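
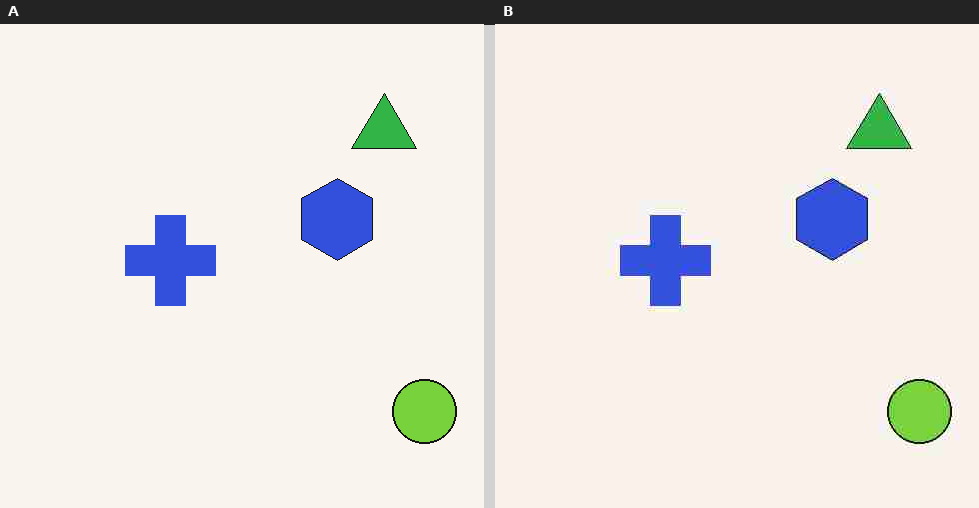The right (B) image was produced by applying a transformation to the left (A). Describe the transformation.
The image was degraded with heavy JPEG compression.

Blocky 8×8 compression artifacts appear around shape edges and the flat background shows ringing — characteristic JPEG degradation.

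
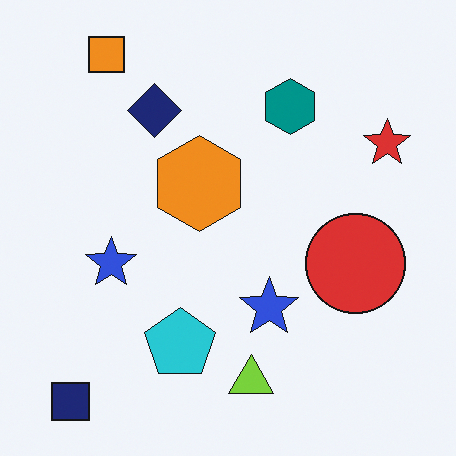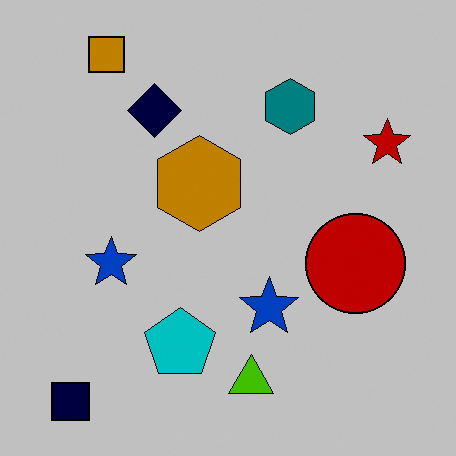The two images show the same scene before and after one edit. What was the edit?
The image was heavily posterized to just a handful of flat colors.

Each flat color has snapped to a coarser quantized level — most visibly, the near-white background has dropped to a flat grey.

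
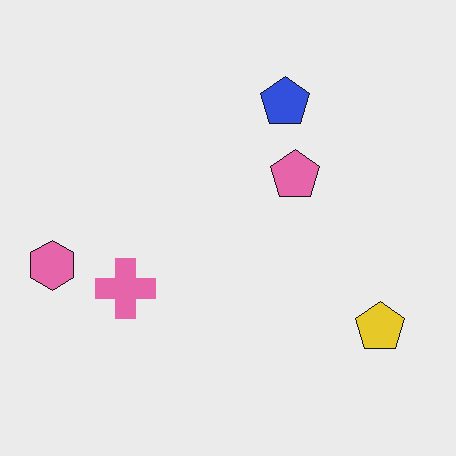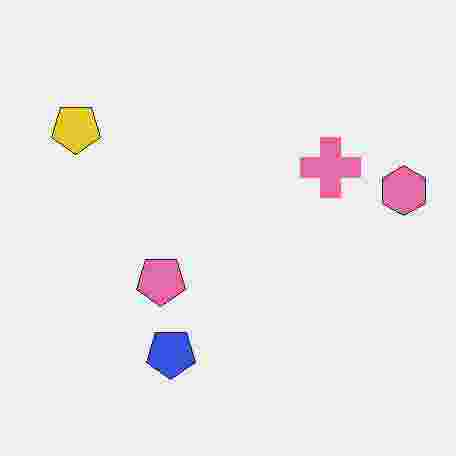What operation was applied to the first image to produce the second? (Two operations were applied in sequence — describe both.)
The image was rotated 180°, then degraded with heavy JPEG compression.

The yellow pentagon sits in the bottom-right of the first image and the top-left of the second — consistent with a whole-image 180° rotation. Blocky 8×8 compression artifacts appear around shape edges and the flat background shows ringing — characteristic JPEG degradation.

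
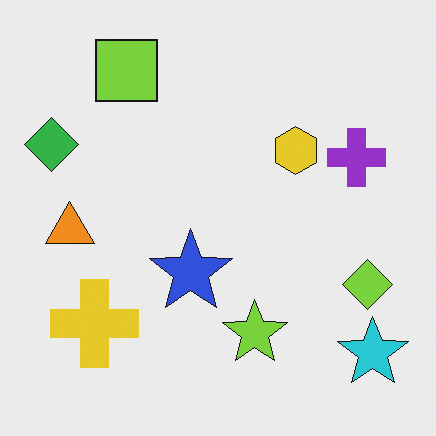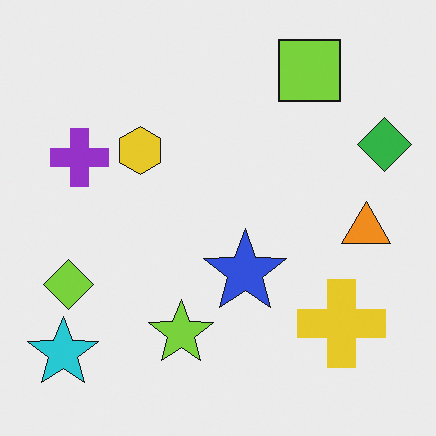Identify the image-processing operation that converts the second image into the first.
It was flipped horizontally (left ↔ right).

The green diamond is in the top-right of the second image and the top-left of the first — shapes on opposite sides of the vertical midline have swapped in a mirror flip.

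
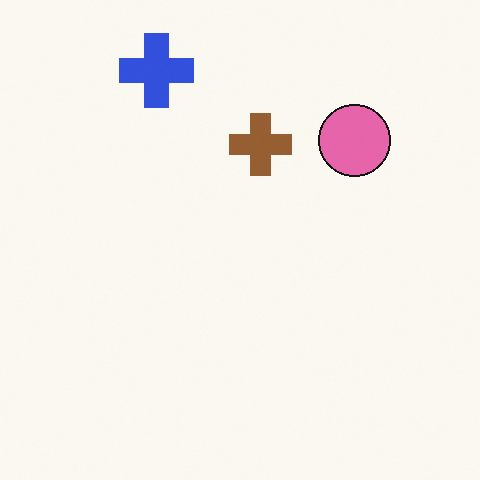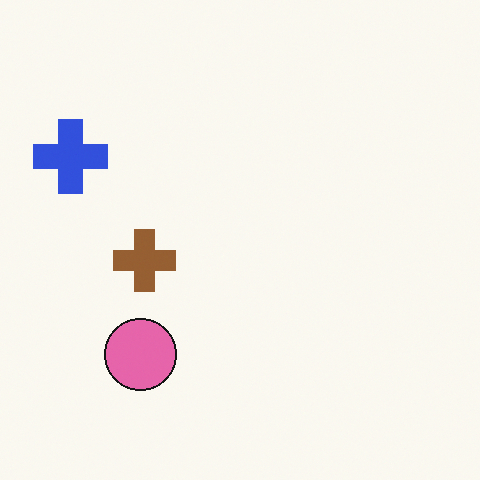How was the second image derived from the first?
It was transposed (reflected across the top-left ↔ bottom-right diagonal).

Shapes have swapped their row and column positions — what was in the top-right is now in the bottom-left — a diagonal reflection.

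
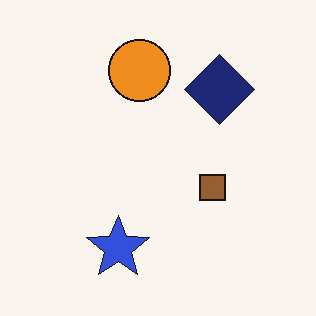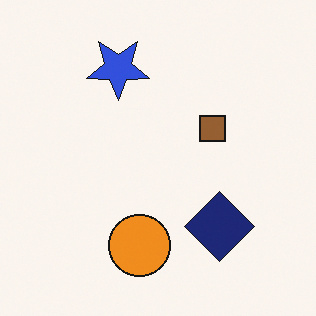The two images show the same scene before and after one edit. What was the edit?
The second image is the first flipped vertically (top ↔ bottom).

The blue star is in the bottom of the first image and the top of the second — shapes on opposite sides of the horizontal midline have swapped in a mirror flip.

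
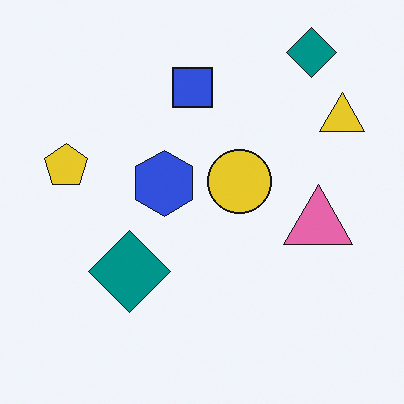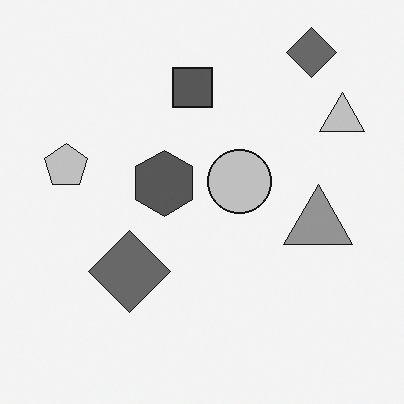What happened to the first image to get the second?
It was converted to grayscale.

All color is removed — every shape is now a shade of grey.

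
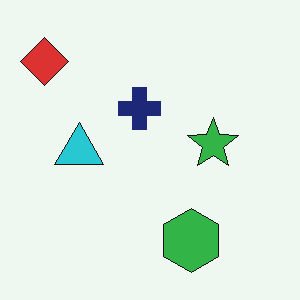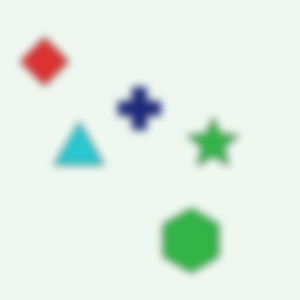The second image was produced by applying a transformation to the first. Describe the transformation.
The image was moderately blurred.

Shape edges and outlines are uniformly softened across the whole image.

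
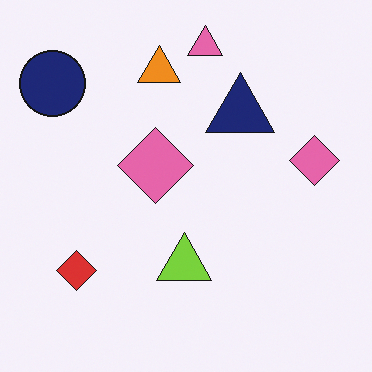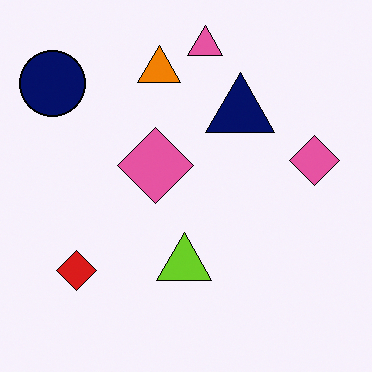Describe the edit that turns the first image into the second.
The second image is the first given slightly increased contrast.

Tones are pushed away from mid-grey across the whole image — a global contrast change.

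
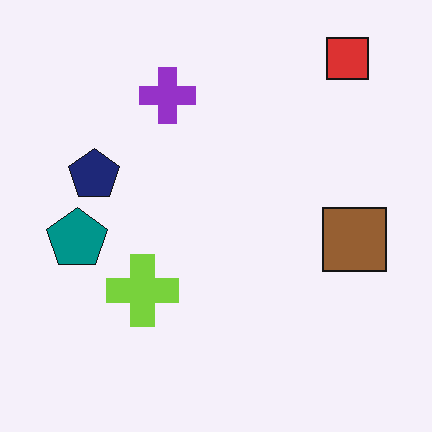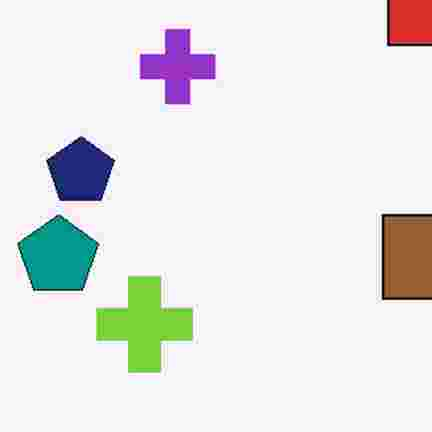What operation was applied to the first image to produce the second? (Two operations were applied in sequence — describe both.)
The transformation is: cropped to a modestly smaller region and rescaled, then degraded with heavy JPEG compression.

The visible shapes are larger and the field of view is narrower; shapes near the original edges may be partly or wholly outside the frame — a crop-and-rescale. Blocky 8×8 compression artifacts appear around shape edges and the flat background shows ringing — characteristic JPEG degradation.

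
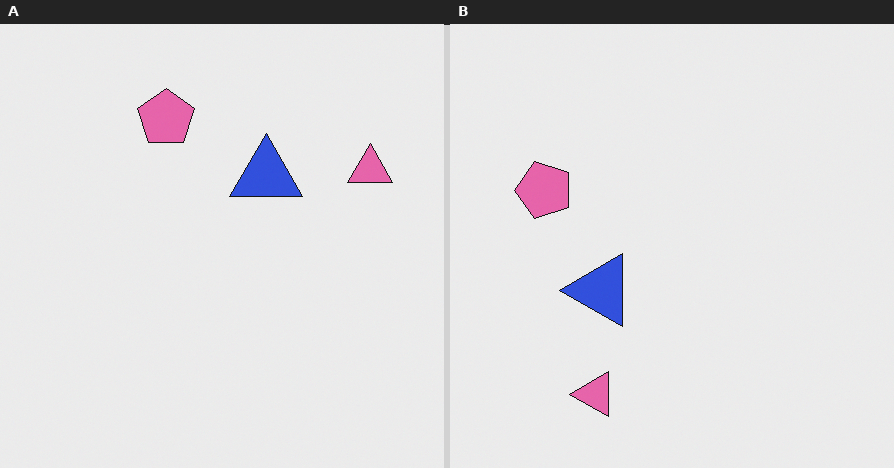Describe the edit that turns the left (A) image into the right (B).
It was transposed (reflected across the top-left ↔ bottom-right diagonal).

Shapes have swapped their row and column positions — what was in the top-right is now in the bottom-left — a diagonal reflection.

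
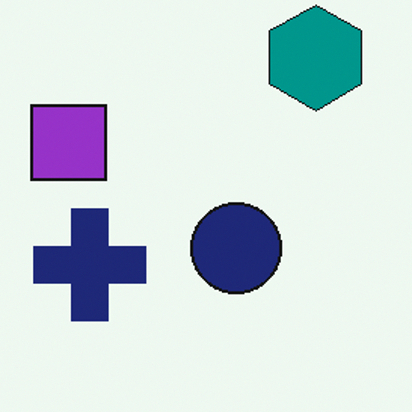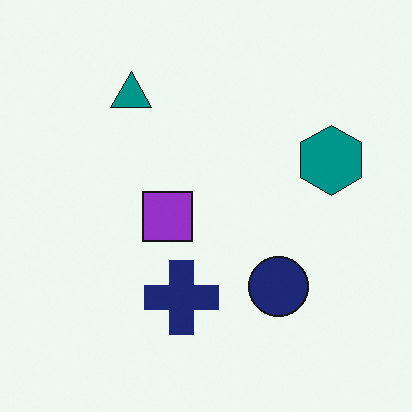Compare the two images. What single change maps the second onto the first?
Cropped slightly and scaled back up.

The visible shapes are larger and the field of view is narrower; shapes near the original edges may be partly or wholly outside the frame — a crop-and-rescale.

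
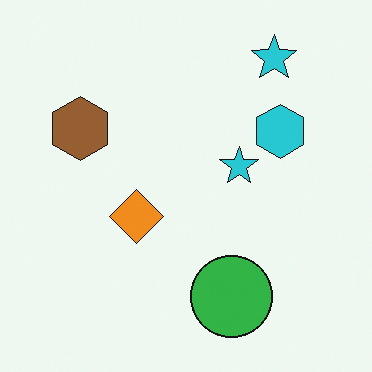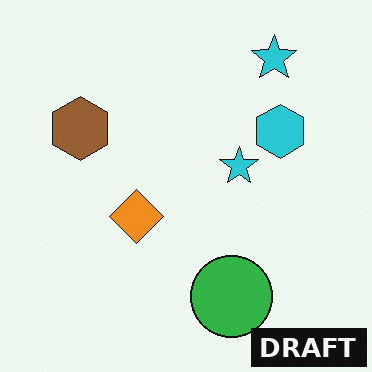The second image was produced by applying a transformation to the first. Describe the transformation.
This is the original image watermarked with the text "DRAFT" in the lower-right corner.

A dark label reading "DRAFT" appears in the lower-right corner.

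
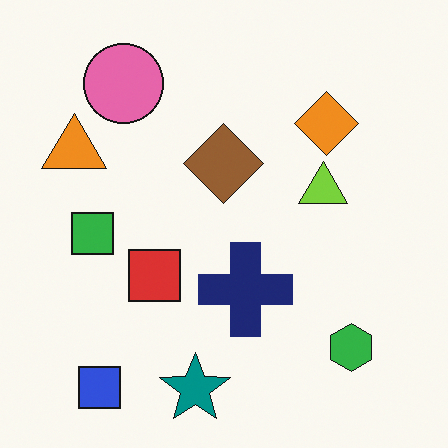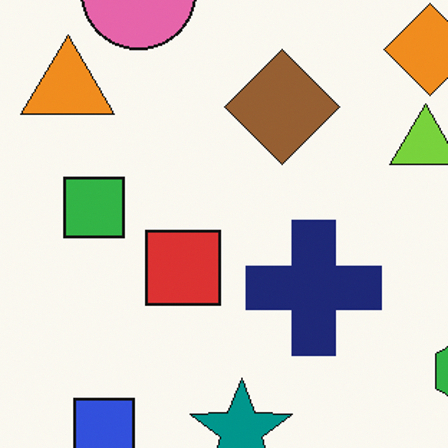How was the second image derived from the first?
This is the original image cropped to a modestly smaller region and rescaled.

The visible shapes are larger and the field of view is narrower; shapes near the original edges may be partly or wholly outside the frame — a crop-and-rescale.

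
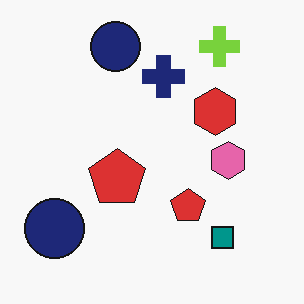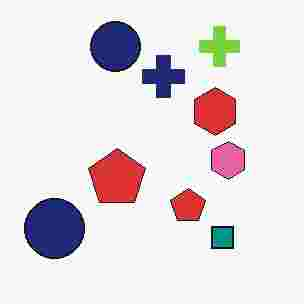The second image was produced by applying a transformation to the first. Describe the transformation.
The transformation is: degraded with heavy JPEG compression.

Blocky 8×8 compression artifacts appear around shape edges and the flat background shows ringing — characteristic JPEG degradation.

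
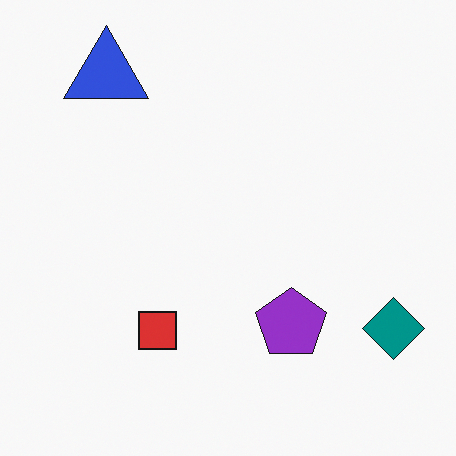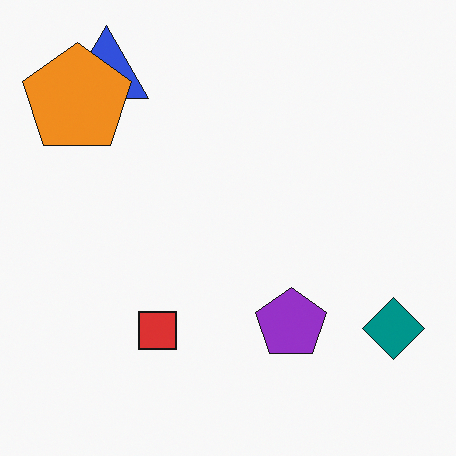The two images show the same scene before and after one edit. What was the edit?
It was overlaid with an additional orange pentagon.

An orange pentagon appears in the second image that is absent from the first.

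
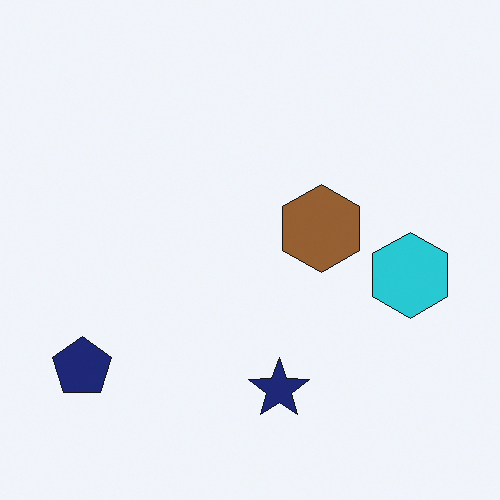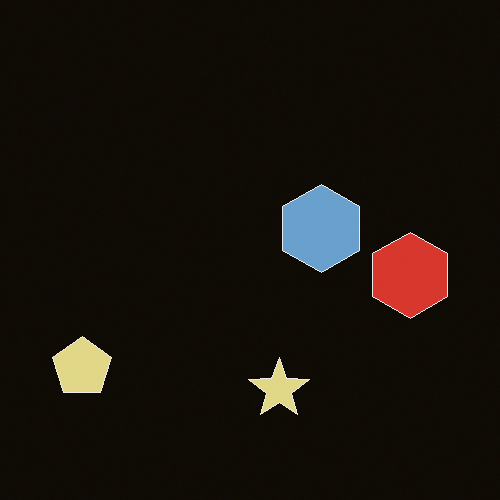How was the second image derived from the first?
The image was color-inverted (negative).

The light background has become dark and every shape's color is its complement — a photographic negative.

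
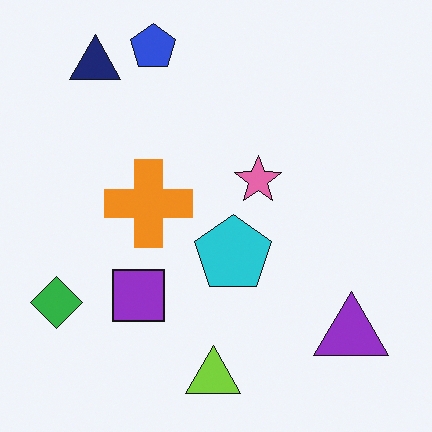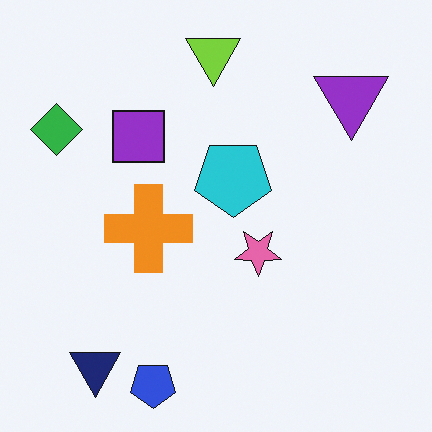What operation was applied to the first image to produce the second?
Flipped vertically (top ↔ bottom).

The blue pentagon is in the top of the first image and the bottom of the second — shapes on opposite sides of the horizontal midline have swapped in a mirror flip.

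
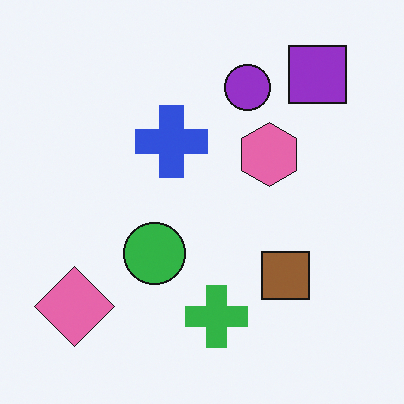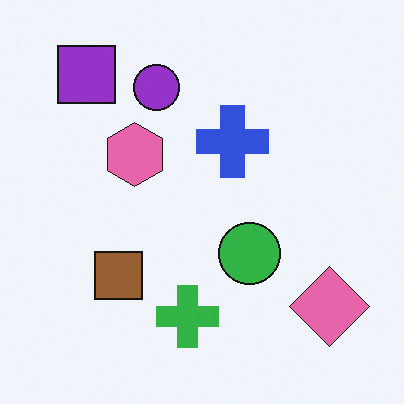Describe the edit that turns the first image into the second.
The second image is the first flipped horizontally (left ↔ right).

The pink diamond is in the bottom-left of the first image and the bottom-right of the second — shapes on opposite sides of the vertical midline have swapped in a mirror flip.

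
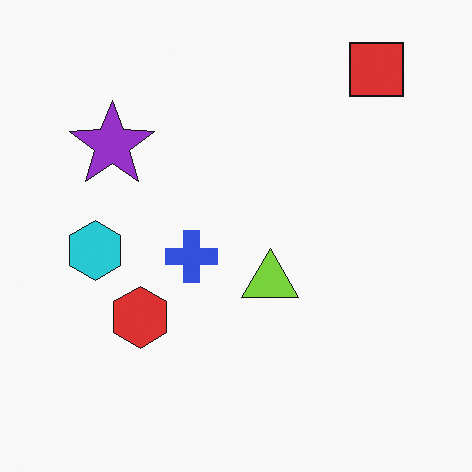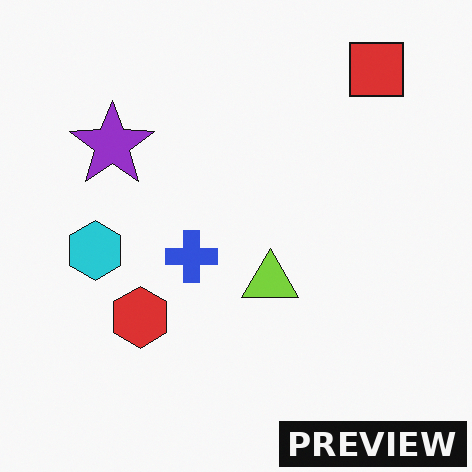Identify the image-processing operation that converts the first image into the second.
The transformation is: watermarked with the text "PREVIEW" in the lower-right corner.

A dark label reading "PREVIEW" appears in the lower-right corner.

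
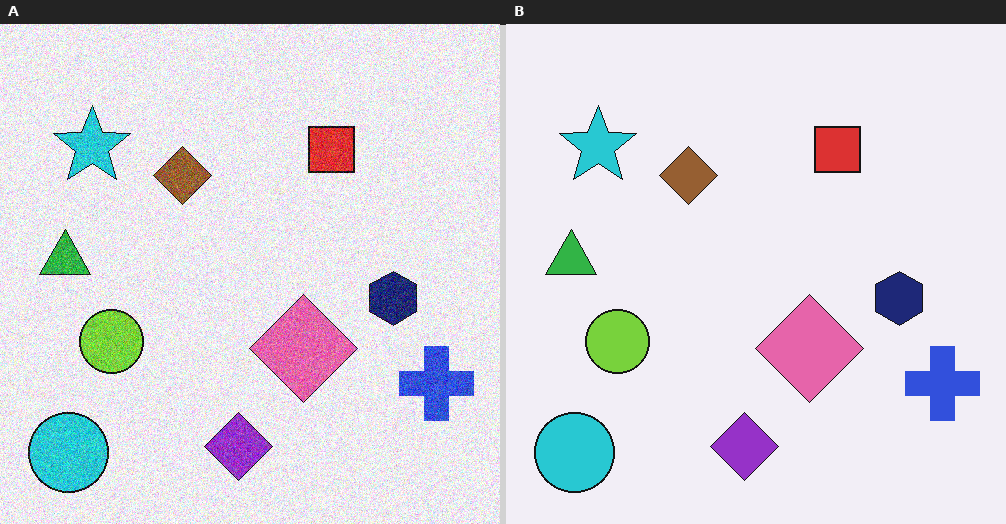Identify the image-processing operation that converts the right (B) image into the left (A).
The transformation is: degraded with visible gaussian noise.

Random speckle covers the whole image, including the flat background.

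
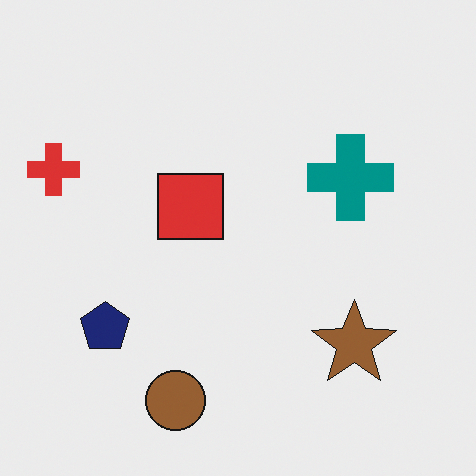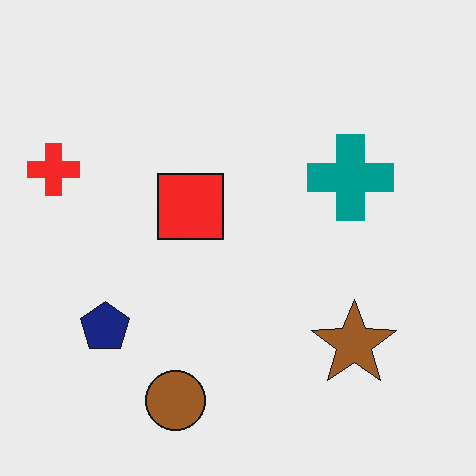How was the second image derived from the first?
Slightly oversaturated.

All colors are more vivid — a global saturation change.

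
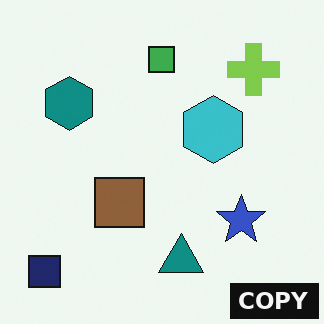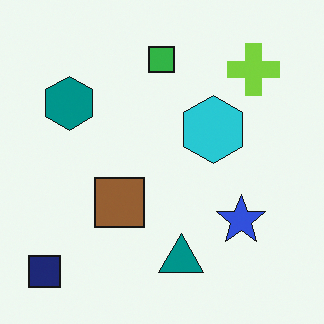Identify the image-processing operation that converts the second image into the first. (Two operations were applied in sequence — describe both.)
The transformation is: slightly desaturated, then watermarked with the text "COPY" in the lower-right corner.

All colors are more muted and greyish — a global saturation change. A dark label reading "COPY" appears in the lower-right corner.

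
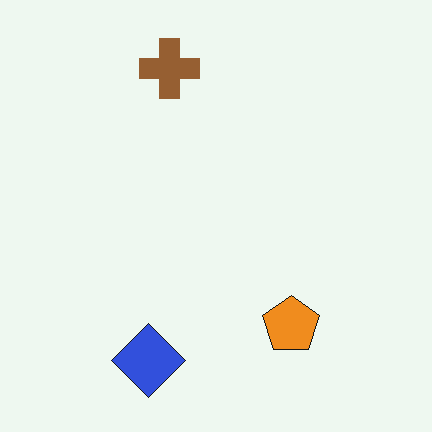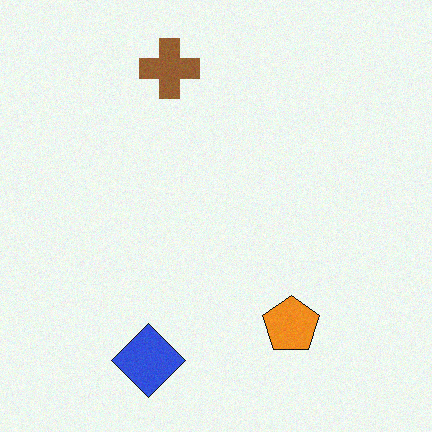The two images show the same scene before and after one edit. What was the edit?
The transformation is: degraded with subtle gaussian noise.

Random speckle covers the whole image, including the flat background.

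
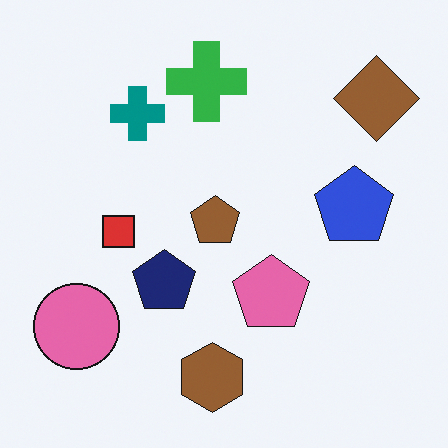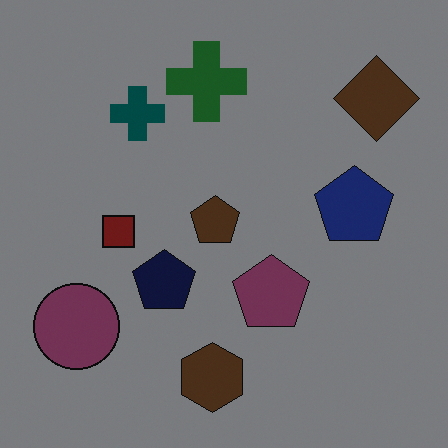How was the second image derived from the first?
Darkened a lot.

Every pixel — background and shapes alike — is uniformly darkened.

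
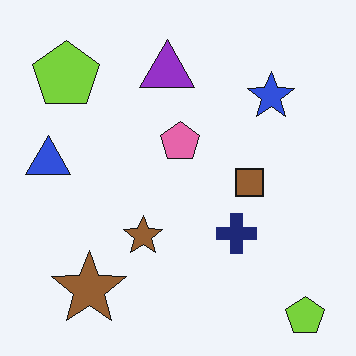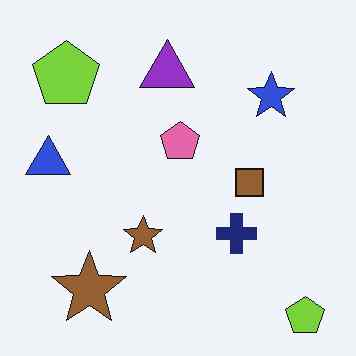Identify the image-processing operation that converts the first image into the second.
It was given moderate JPEG compression.

Blocky 8×8 compression artifacts appear around shape edges and the flat background shows ringing — characteristic JPEG degradation.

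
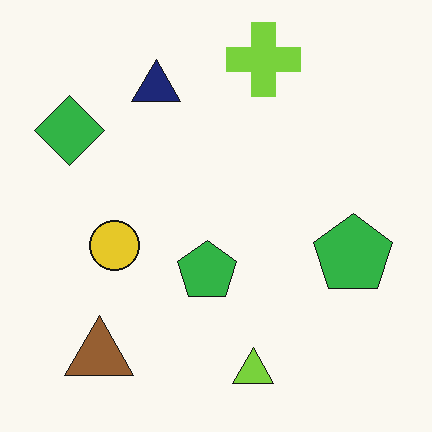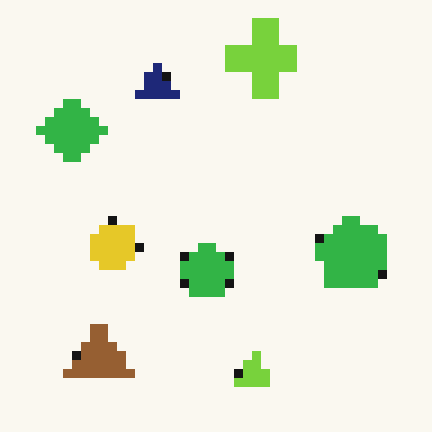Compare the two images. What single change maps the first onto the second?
The second image is the first heavily pixelated into large blocks.

Shapes are reduced to large square blocks; fine edges and outlines are lost — a downscale-then-upscale (mosaic) effect.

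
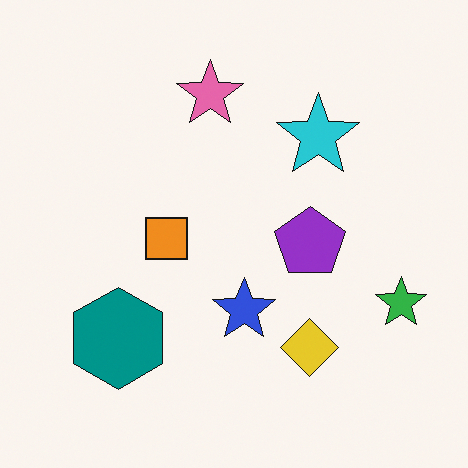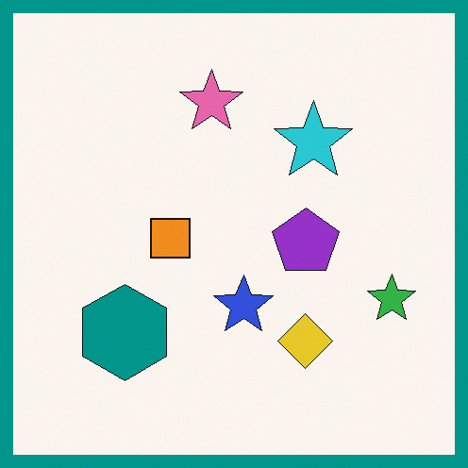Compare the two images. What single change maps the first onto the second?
It was framed with a teal border.

A solid teal frame runs around the edge of the second image, with the content slightly shrunk inside it.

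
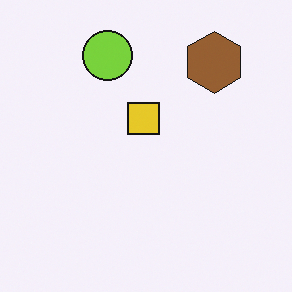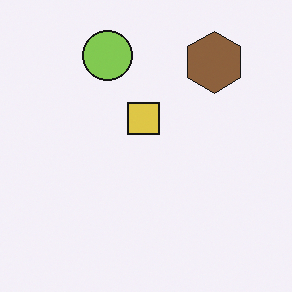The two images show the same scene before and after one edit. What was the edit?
The image was slightly desaturated.

All colors are more muted and greyish — a global saturation change.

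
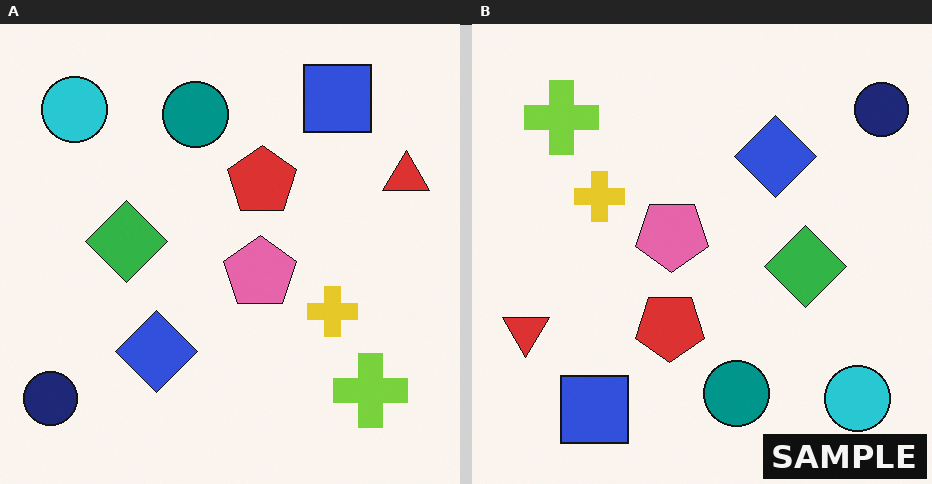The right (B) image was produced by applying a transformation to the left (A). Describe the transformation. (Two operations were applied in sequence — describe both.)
Rotated 180°, then watermarked with the text "SAMPLE" in the lower-right corner.

The navy circle sits in the bottom-left of the left (A) image and the top-right of the right (B) — consistent with a whole-image 180° rotation. A dark label reading "SAMPLE" appears in the lower-right corner.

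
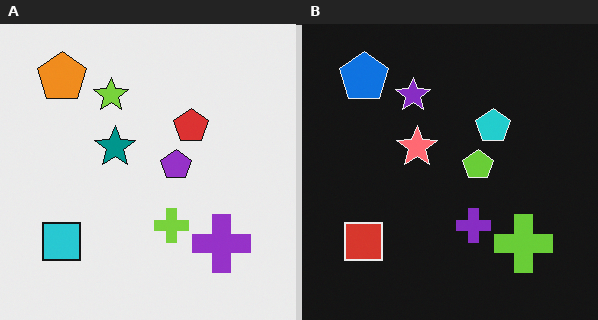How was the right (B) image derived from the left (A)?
The right (B) image is the left (A) color-inverted (negative).

The light background has become dark and every shape's color is its complement — a photographic negative.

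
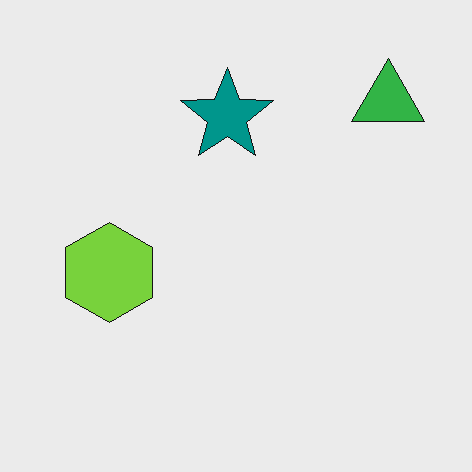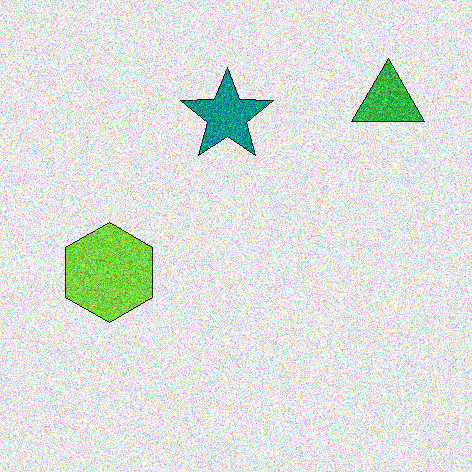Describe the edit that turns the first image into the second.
Degraded with a thick layer of grain.

Random speckle covers the whole image, including the flat background.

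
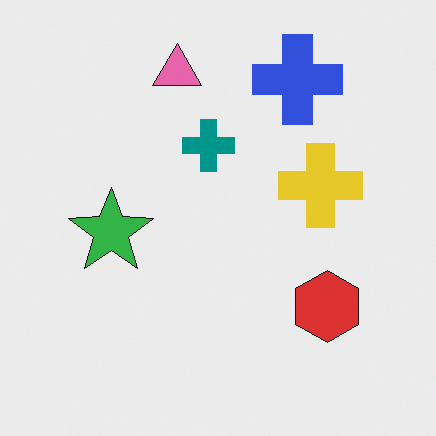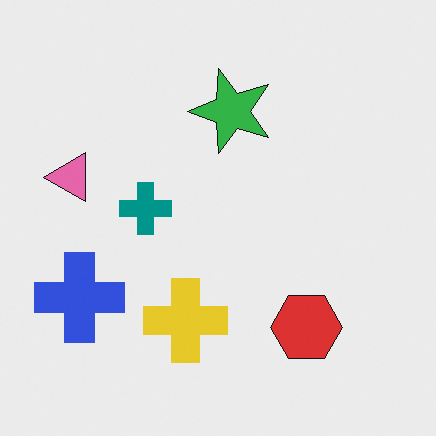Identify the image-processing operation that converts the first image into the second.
The image was transposed (reflected across the top-left ↔ bottom-right diagonal).

Shapes have swapped their row and column positions — what was in the top-right is now in the bottom-left — a diagonal reflection.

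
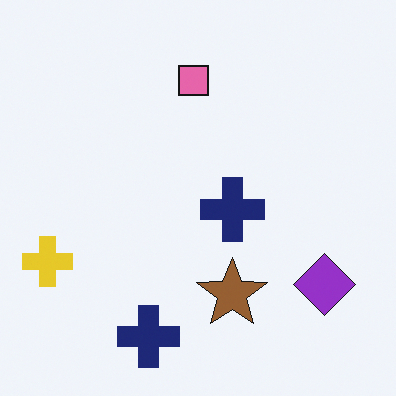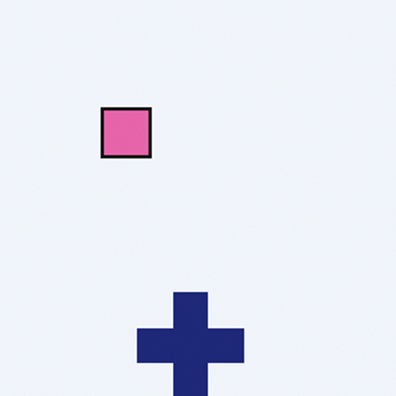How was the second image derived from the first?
The transformation is: cropped tightly and scaled back up.

The visible shapes are larger and the field of view is narrower; shapes near the original edges may be partly or wholly outside the frame — a crop-and-rescale.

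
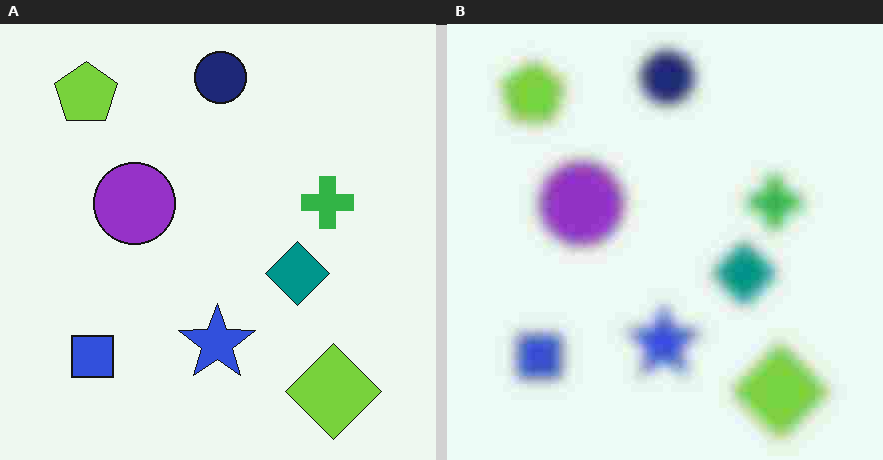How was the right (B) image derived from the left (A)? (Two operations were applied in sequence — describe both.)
The image was strongly gaussian-blurred, then degraded with heavy JPEG compression.

Shape edges and outlines are uniformly softened across the whole image. Blocky 8×8 compression artifacts appear around shape edges and the flat background shows ringing — characteristic JPEG degradation.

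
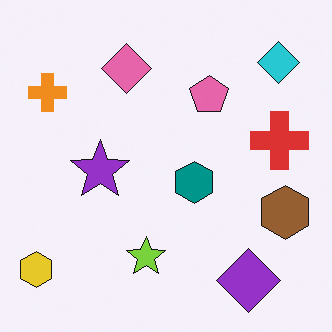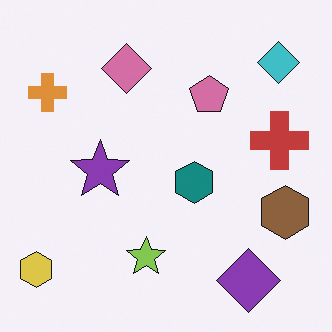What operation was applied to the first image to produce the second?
Slightly desaturated.

All colors are more muted and greyish — a global saturation change.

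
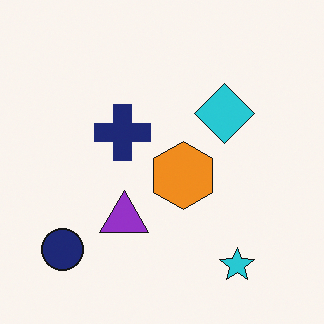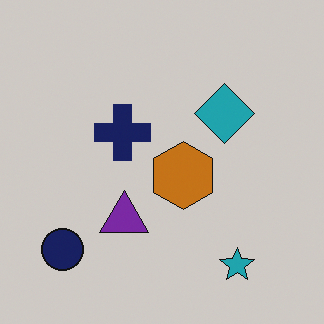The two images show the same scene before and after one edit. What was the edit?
The image was darkened a little.

Every pixel — background and shapes alike — is uniformly darkened.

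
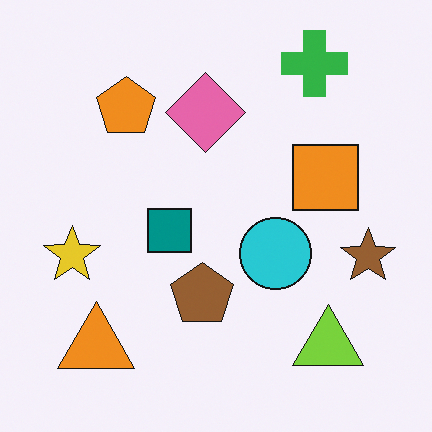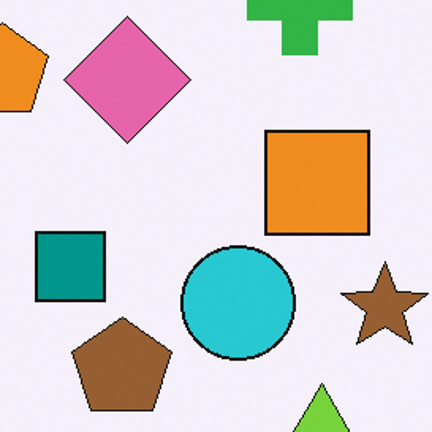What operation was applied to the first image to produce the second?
The transformation is: cropped slightly and scaled back up.

The visible shapes are larger and the field of view is narrower; shapes near the original edges may be partly or wholly outside the frame — a crop-and-rescale.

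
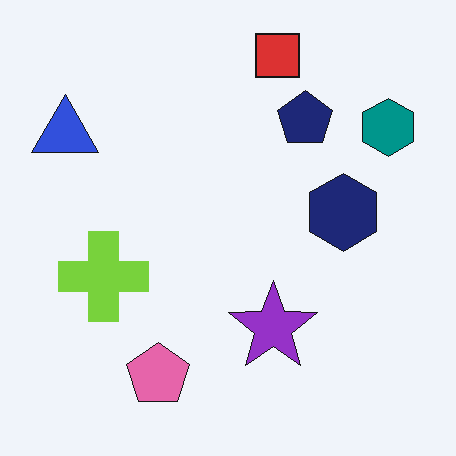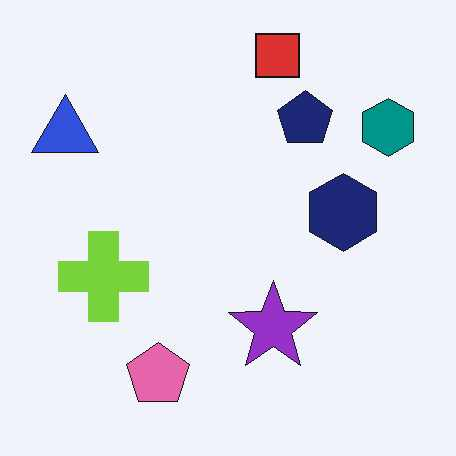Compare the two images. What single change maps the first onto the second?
JPEG-compressed with visible artifacts.

Blocky 8×8 compression artifacts appear around shape edges and the flat background shows ringing — characteristic JPEG degradation.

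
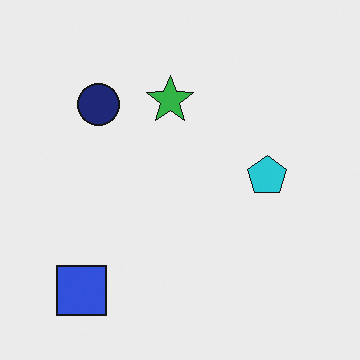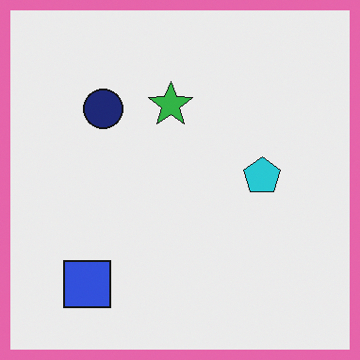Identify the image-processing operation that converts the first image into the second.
It was framed with a pink border.

A solid pink frame runs around the edge of the second image, with the content slightly shrunk inside it.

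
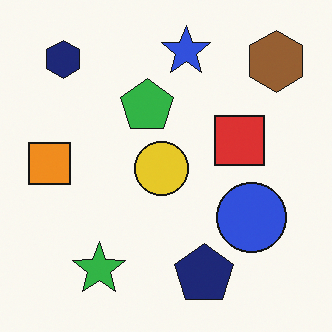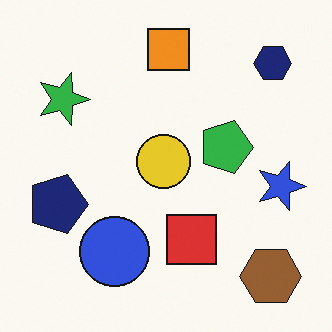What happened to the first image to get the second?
It was rotated 90° clockwise.

The brown hexagon sits in the top-right of the first image and the bottom-right of the second — consistent with a whole-image 90° clockwise rotation.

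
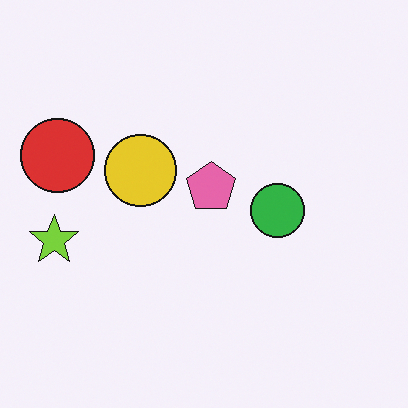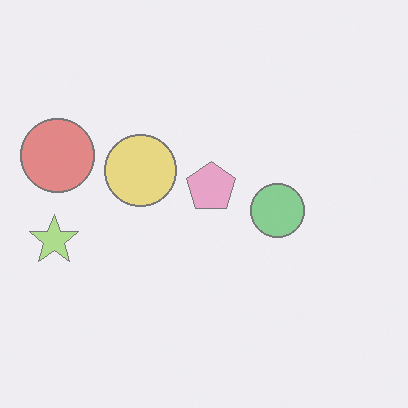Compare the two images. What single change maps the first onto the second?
It was washed out (contrast reduced).

Tones are pushed toward mid-grey across the whole image — a global contrast change.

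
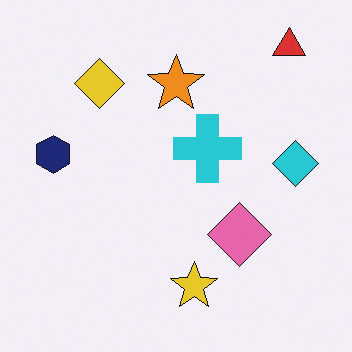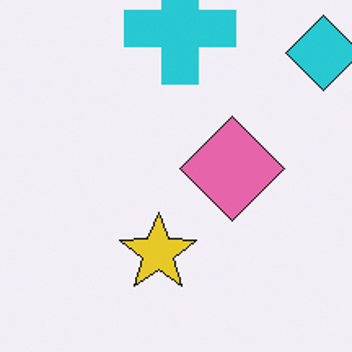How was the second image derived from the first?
The second image is the first cropped to a noticeably smaller region and rescaled.

The visible shapes are larger and the field of view is narrower; shapes near the original edges may be partly or wholly outside the frame — a crop-and-rescale.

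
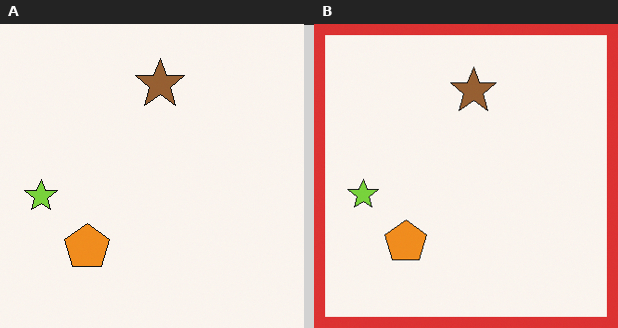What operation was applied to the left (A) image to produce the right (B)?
The transformation is: framed with a red border.

A solid red frame runs around the edge of the right (B) image, with the content slightly shrunk inside it.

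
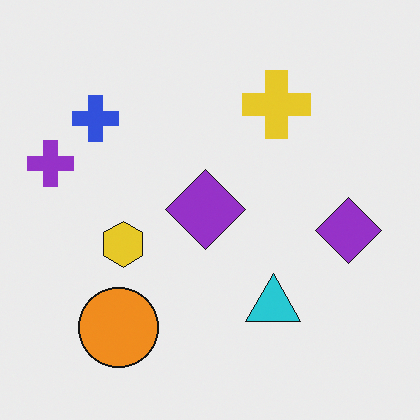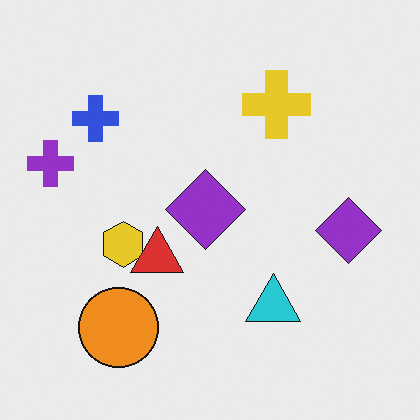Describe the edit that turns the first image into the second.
The transformation is: overlaid with an additional red triangle.

A red triangle appears in the second image that is absent from the first.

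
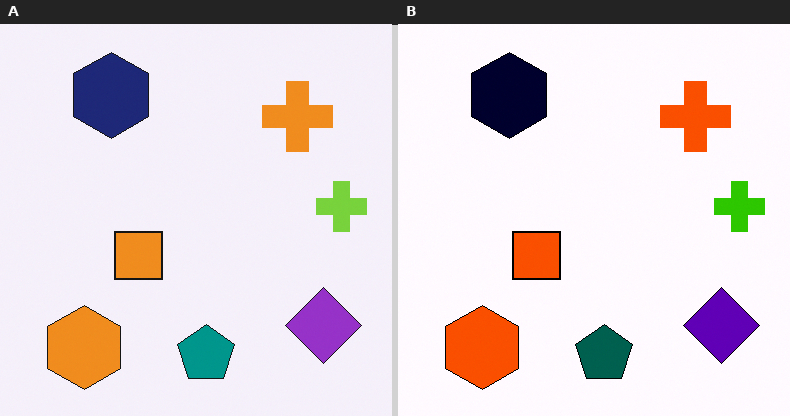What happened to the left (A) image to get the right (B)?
This is the original image given much higher contrast.

Tones are pushed away from mid-grey across the whole image — a global contrast change.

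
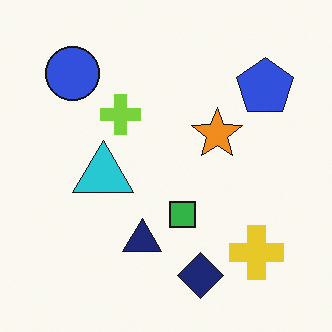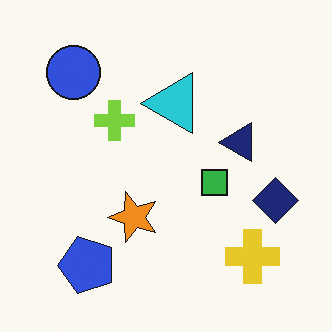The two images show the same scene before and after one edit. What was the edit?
It was transposed (reflected across the top-left ↔ bottom-right diagonal).

Shapes have swapped their row and column positions — what was in the top-right is now in the bottom-left — a diagonal reflection.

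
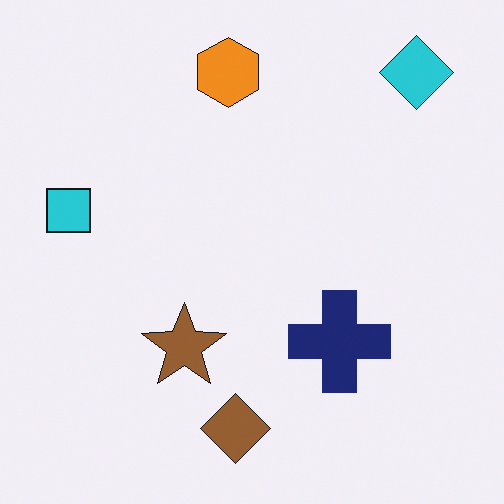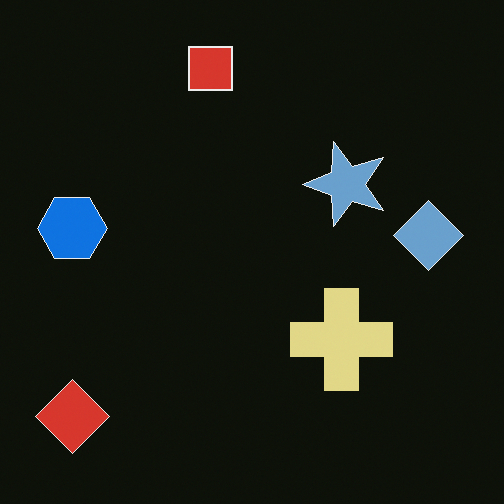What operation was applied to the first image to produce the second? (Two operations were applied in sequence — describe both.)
Transposed (reflected across the top-left ↔ bottom-right diagonal), then color-inverted (negative).

Shapes have swapped their row and column positions — what was in the top-right is now in the bottom-left — a diagonal reflection. The light background has become dark and every shape's color is its complement — a photographic negative.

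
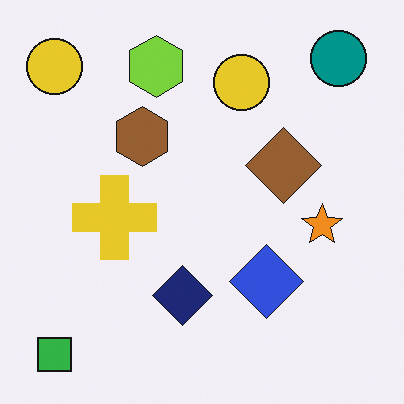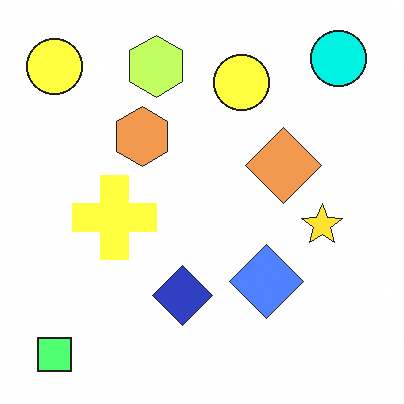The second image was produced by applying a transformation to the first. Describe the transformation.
The second image is the first brightened a lot.

Every pixel — background and shapes alike — is uniformly brightened.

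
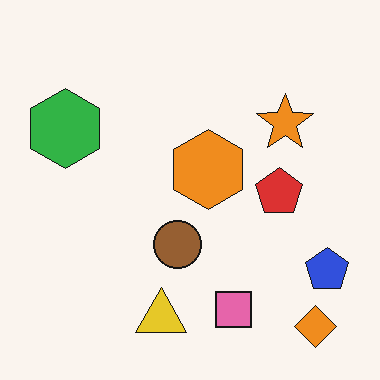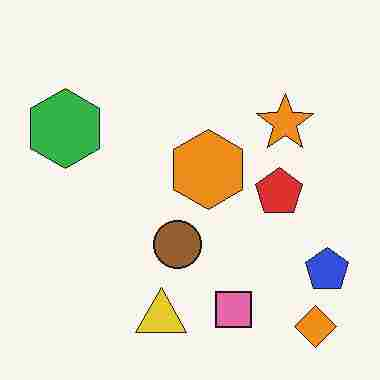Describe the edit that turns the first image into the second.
The second image is the first degraded with heavy JPEG compression.

Blocky 8×8 compression artifacts appear around shape edges and the flat background shows ringing — characteristic JPEG degradation.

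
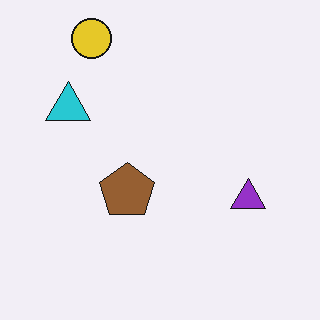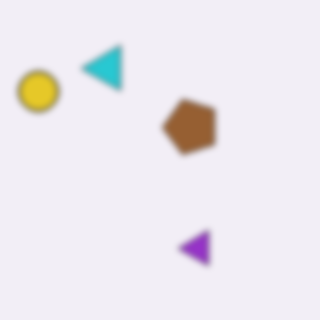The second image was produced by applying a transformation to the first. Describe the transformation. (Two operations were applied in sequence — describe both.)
It was noticeably gaussian-blurred, then transposed (reflected across the top-left ↔ bottom-right diagonal).

Shape edges and outlines are uniformly softened across the whole image. Shapes have swapped their row and column positions — what was in the top-right is now in the bottom-left — a diagonal reflection.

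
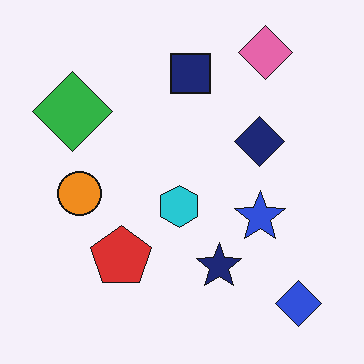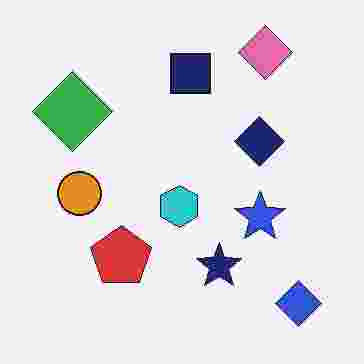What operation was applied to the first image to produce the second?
The image was heavily JPEG-compressed with obvious blocking artifacts.

Blocky 8×8 compression artifacts appear around shape edges and the flat background shows ringing — characteristic JPEG degradation.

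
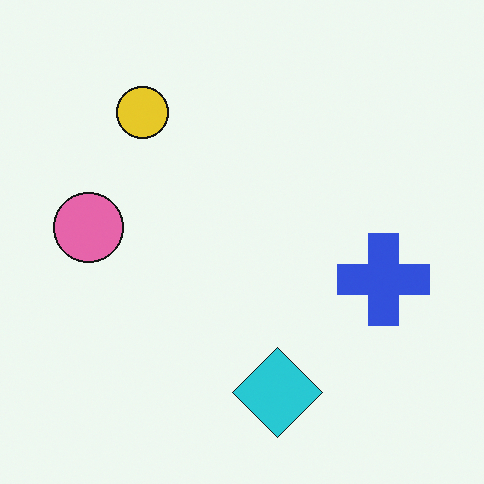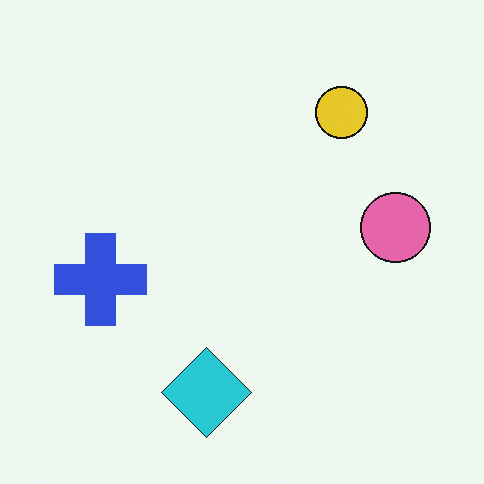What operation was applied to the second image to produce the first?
This is the original image flipped horizontally (left ↔ right).

The pink circle is in the right of the second image and the left of the first — shapes on opposite sides of the vertical midline have swapped in a mirror flip.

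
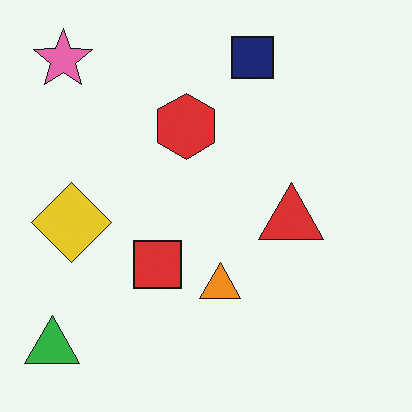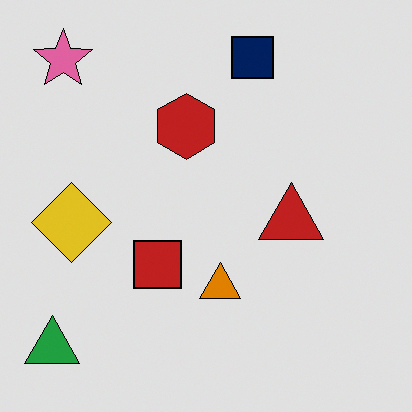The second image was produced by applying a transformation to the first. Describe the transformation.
The second image is the first posterized to a reduced palette.

Each flat color has snapped to a coarser quantized level — most visibly, the near-white background has dropped to a flat grey.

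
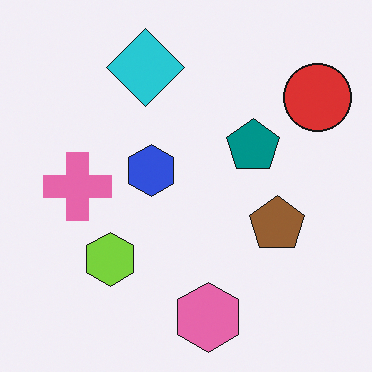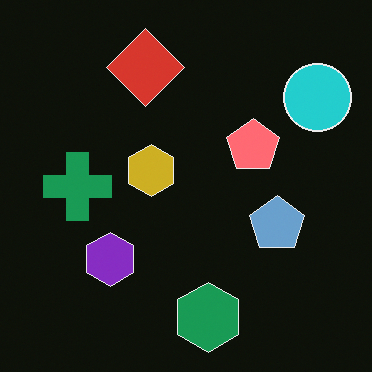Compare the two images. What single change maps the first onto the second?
It was color-inverted (negative).

The light background has become dark and every shape's color is its complement — a photographic negative.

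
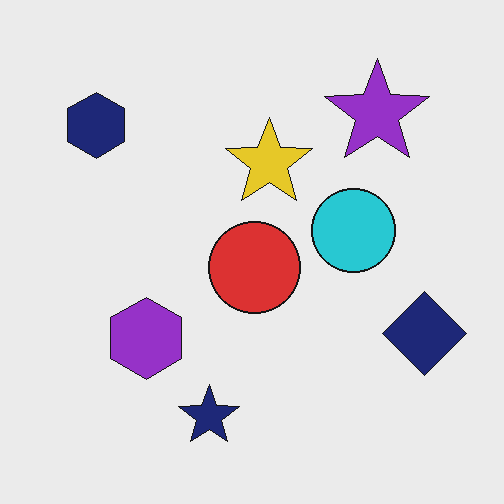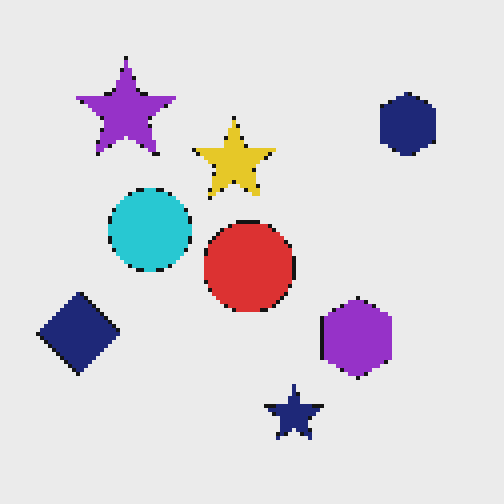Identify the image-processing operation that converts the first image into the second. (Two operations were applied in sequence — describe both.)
The transformation is: flipped horizontally (left ↔ right), then lightly pixelated (a mild mosaic effect).

The navy diamond is in the right of the first image and the left of the second — shapes on opposite sides of the vertical midline have swapped in a mirror flip. Shapes are reduced to large square blocks; fine edges and outlines are lost — a downscale-then-upscale (mosaic) effect.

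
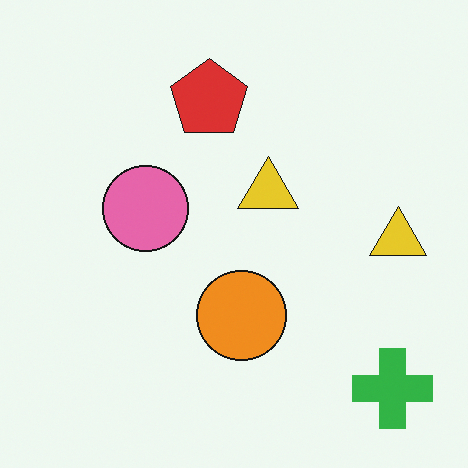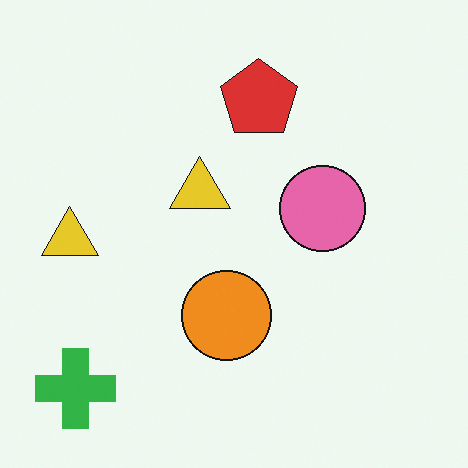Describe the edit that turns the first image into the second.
It was flipped horizontally (left ↔ right).

The green cross is in the bottom-right of the first image and the bottom-left of the second — shapes on opposite sides of the vertical midline have swapped in a mirror flip.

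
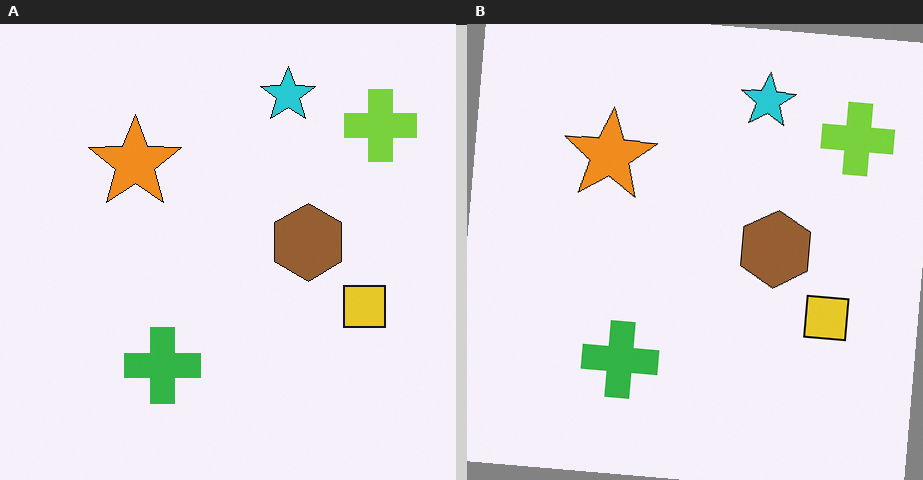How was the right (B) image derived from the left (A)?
Rotated clockwise by a small amount.

Every shape is tilted by the same angle and the image corners show triangular fill wedges — a whole-image rotation by a non-right angle.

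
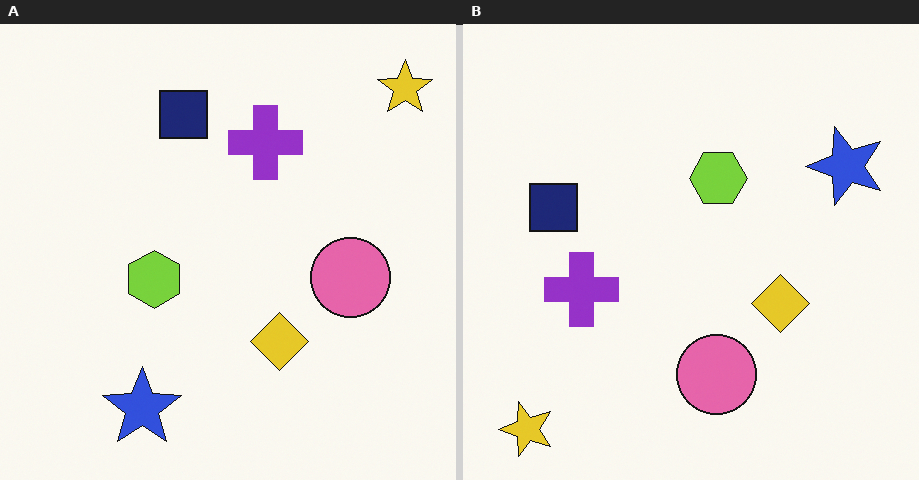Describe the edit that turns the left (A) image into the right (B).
The right (B) image is the left (A) transposed (reflected across the top-left ↔ bottom-right diagonal).

Shapes have swapped their row and column positions — what was in the top-right is now in the bottom-left — a diagonal reflection.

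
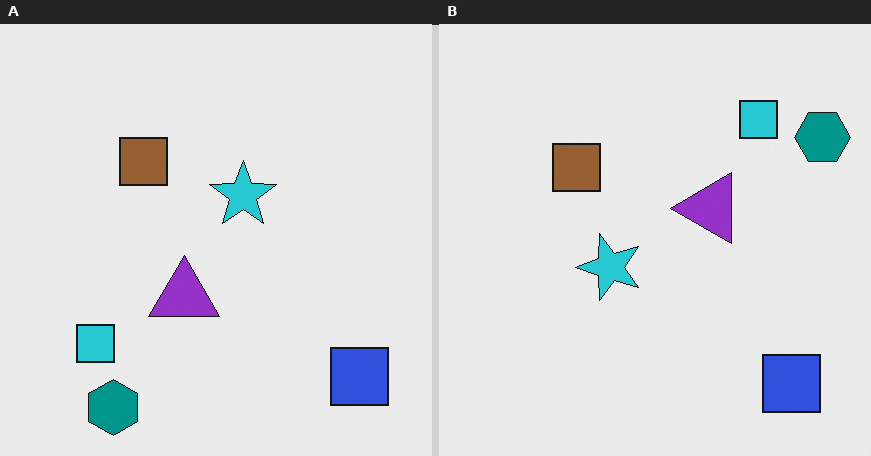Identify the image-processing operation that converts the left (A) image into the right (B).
It was transposed (reflected across the top-left ↔ bottom-right diagonal).

Shapes have swapped their row and column positions — what was in the top-right is now in the bottom-left — a diagonal reflection.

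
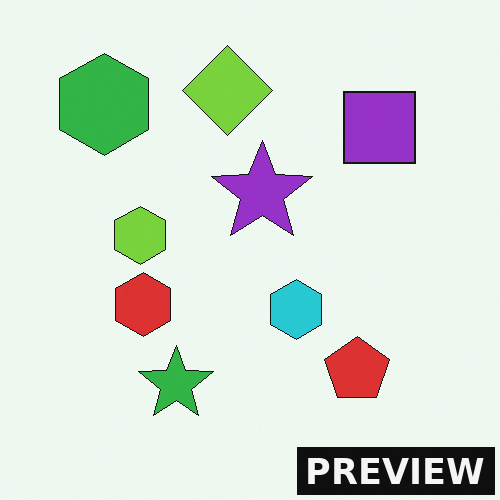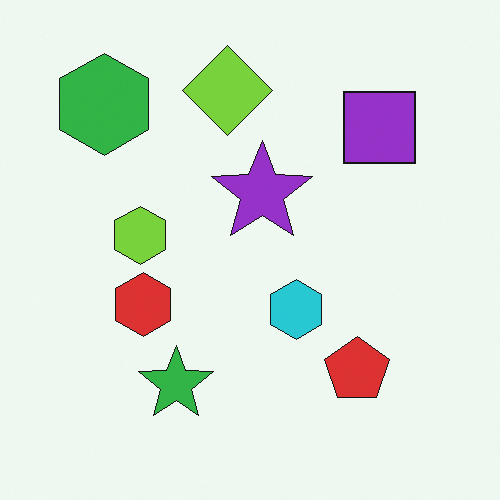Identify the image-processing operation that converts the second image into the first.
It was watermarked with the text "PREVIEW" in the lower-right corner.

A dark label reading "PREVIEW" appears in the lower-right corner.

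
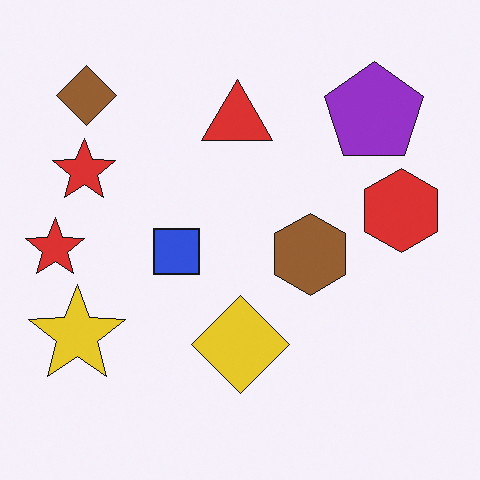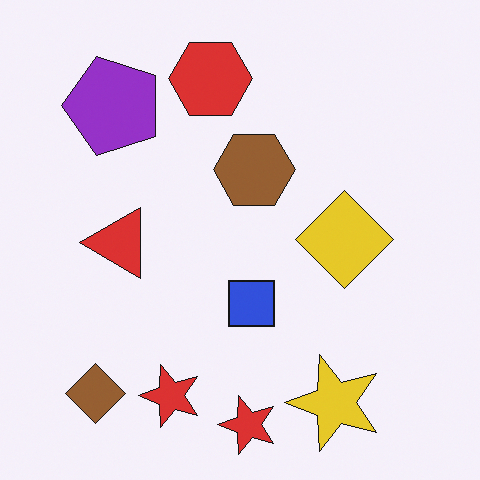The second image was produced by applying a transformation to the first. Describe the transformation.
This is the original image rotated 90° counter-clockwise.

The brown diamond sits in the top-left of the first image and the bottom-left of the second — consistent with a whole-image 90° counter-clockwise rotation.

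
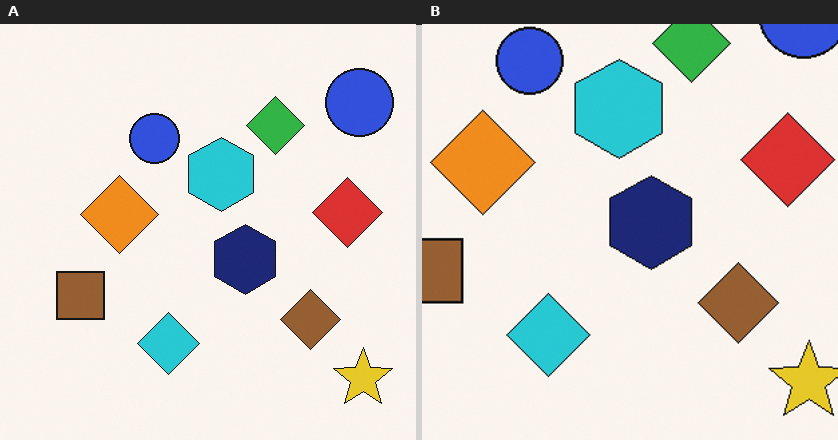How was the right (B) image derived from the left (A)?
This is the original image cropped to a modestly smaller region and rescaled.

The visible shapes are larger and the field of view is narrower; shapes near the original edges may be partly or wholly outside the frame — a crop-and-rescale.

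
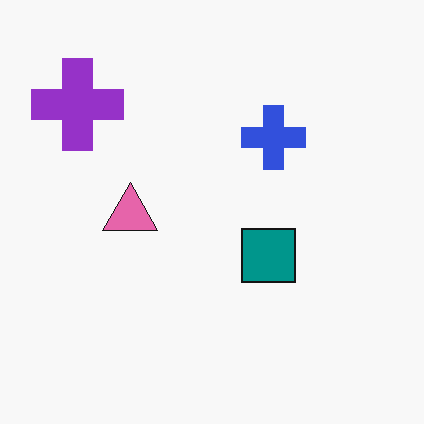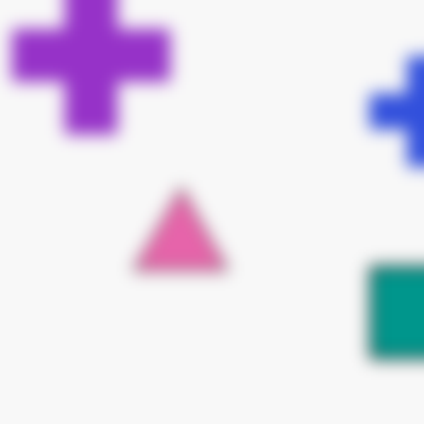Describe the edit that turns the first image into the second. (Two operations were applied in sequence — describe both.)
The image was moderately blurred, then cropped tightly and scaled back up.

Shape edges and outlines are uniformly softened across the whole image. The visible shapes are larger and the field of view is narrower; shapes near the original edges may be partly or wholly outside the frame — a crop-and-rescale.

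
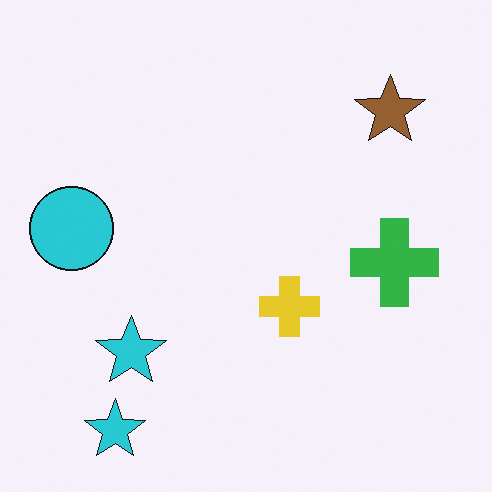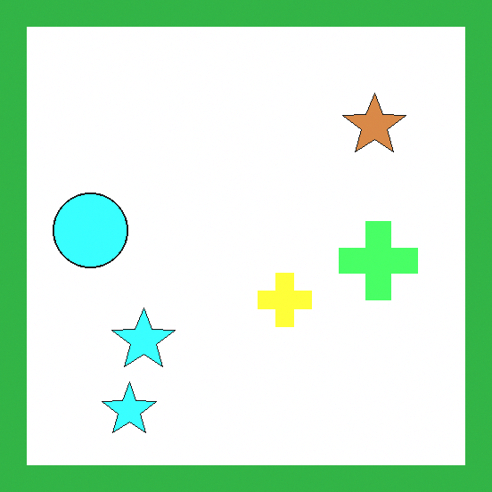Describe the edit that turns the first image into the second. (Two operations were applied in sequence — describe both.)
This is the original image brightened a lot, then framed with a green border.

Every pixel — background and shapes alike — is uniformly brightened. A solid green frame runs around the edge of the second image, with the content slightly shrunk inside it.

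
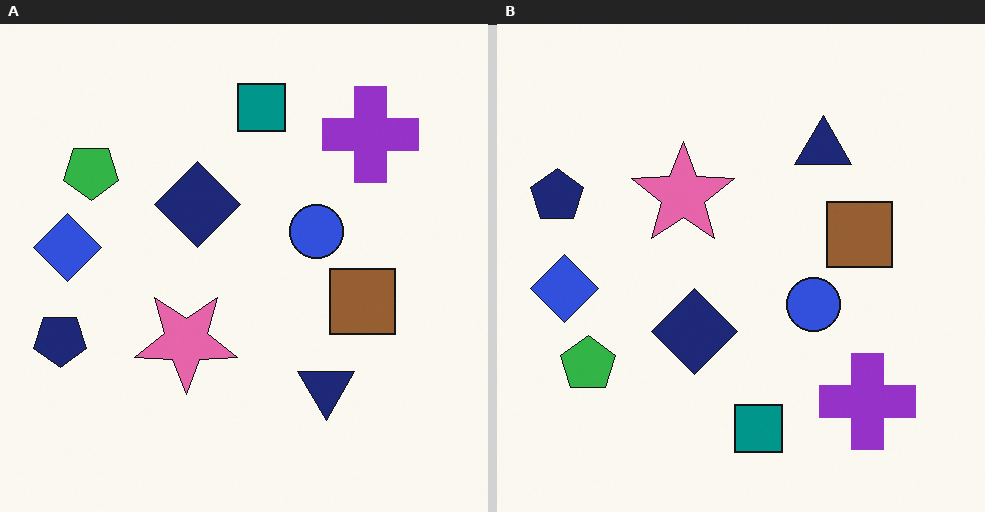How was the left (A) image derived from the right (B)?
Flipped vertically (top ↔ bottom).

The teal square is in the bottom of the right (B) image and the top of the left (A) — shapes on opposite sides of the horizontal midline have swapped in a mirror flip.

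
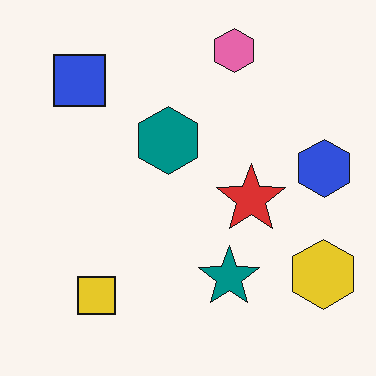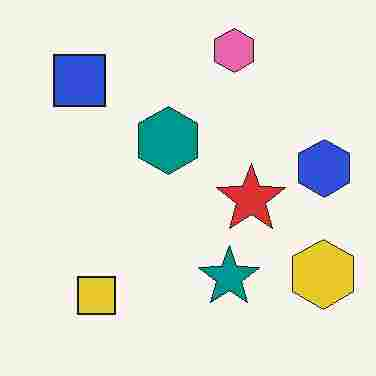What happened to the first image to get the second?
The transformation is: heavily JPEG-compressed with obvious blocking artifacts.

Blocky 8×8 compression artifacts appear around shape edges and the flat background shows ringing — characteristic JPEG degradation.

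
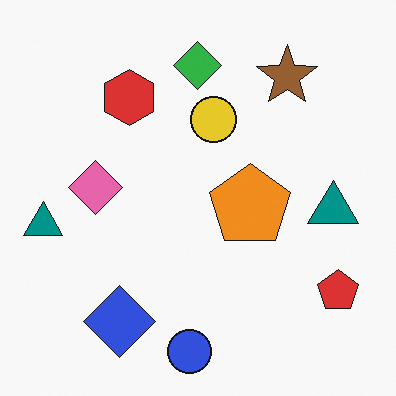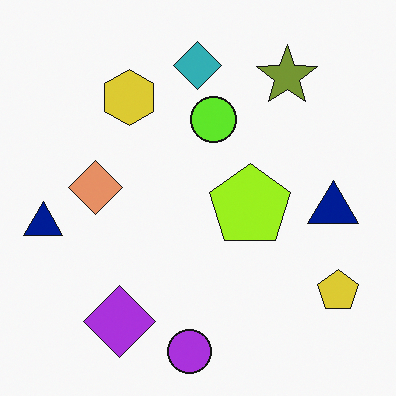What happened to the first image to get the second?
The transformation is: hue-shifted by a small amount.

Every shape's color has rotated by the same amount around the hue wheel — a uniform hue shift.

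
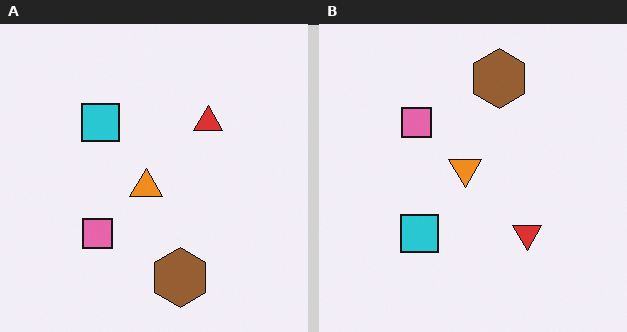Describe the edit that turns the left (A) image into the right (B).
It was flipped vertically (top ↔ bottom).

The brown hexagon is in the bottom of the left (A) image and the top of the right (B) — shapes on opposite sides of the horizontal midline have swapped in a mirror flip.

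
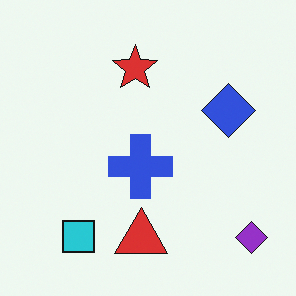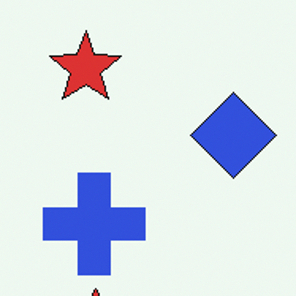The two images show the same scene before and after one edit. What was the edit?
The transformation is: cropped to a modestly smaller region and rescaled.

The visible shapes are larger and the field of view is narrower; shapes near the original edges may be partly or wholly outside the frame — a crop-and-rescale.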